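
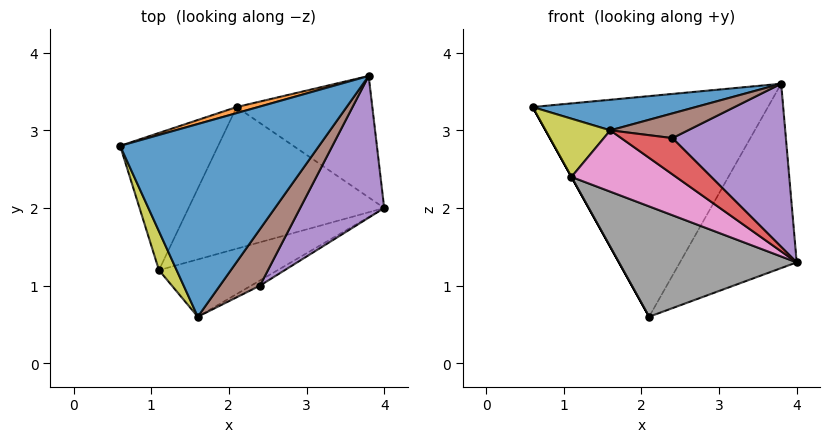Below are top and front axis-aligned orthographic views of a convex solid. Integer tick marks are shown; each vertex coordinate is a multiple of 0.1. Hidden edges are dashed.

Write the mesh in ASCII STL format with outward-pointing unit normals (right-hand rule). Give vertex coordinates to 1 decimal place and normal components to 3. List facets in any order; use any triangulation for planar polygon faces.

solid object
 facet normal -0.048 -0.157 0.986
  outer loop
   vertex 3.8 3.7 3.6
   vertex 0.6 2.8 3.3
   vertex 1.6 0.6 3.0
  endloop
 endfacet
 facet normal -0.273 0.962 0.026
  outer loop
   vertex 2.1 3.3 0.6
   vertex 0.6 2.8 3.3
   vertex 3.8 3.7 3.6
  endloop
 endfacet
 facet normal 0.612 0.660 -0.435
  outer loop
   vertex 2.1 3.3 0.6
   vertex 3.8 3.7 3.6
   vertex 4.0 2.0 1.3
  endloop
 endfacet
 facet normal 0.431 -0.893 -0.128
  outer loop
   vertex 2.4 1.0 2.9
   vertex 1.6 0.6 3.0
   vertex 4.0 2.0 1.3
  endloop
 endfacet
 facet normal 0.748 -0.501 0.435
  outer loop
   vertex 2.4 1.0 2.9
   vertex 4.0 2.0 1.3
   vertex 3.8 3.7 3.6
  endloop
 endfacet
 facet normal 0.300 -0.382 0.874
  outer loop
   vertex 2.4 1.0 2.9
   vertex 3.8 3.7 3.6
   vertex 1.6 0.6 3.0
  endloop
 endfacet
 facet normal -0.057 -0.729 -0.682
  outer loop
   vertex 1.1 1.2 2.4
   vertex 4.0 2.0 1.3
   vertex 1.6 0.6 3.0
  endloop
 endfacet
 facet normal -0.129 -0.609 -0.782
  outer loop
   vertex 1.1 1.2 2.4
   vertex 2.1 3.3 0.6
   vertex 4.0 2.0 1.3
  endloop
 endfacet
 facet normal -0.857 -0.429 0.286
  outer loop
   vertex 1.1 1.2 2.4
   vertex 1.6 0.6 3.0
   vertex 0.6 2.8 3.3
  endloop
 endfacet
 facet normal -0.874 0.000 -0.486
  outer loop
   vertex 1.1 1.2 2.4
   vertex 0.6 2.8 3.3
   vertex 2.1 3.3 0.6
  endloop
 endfacet
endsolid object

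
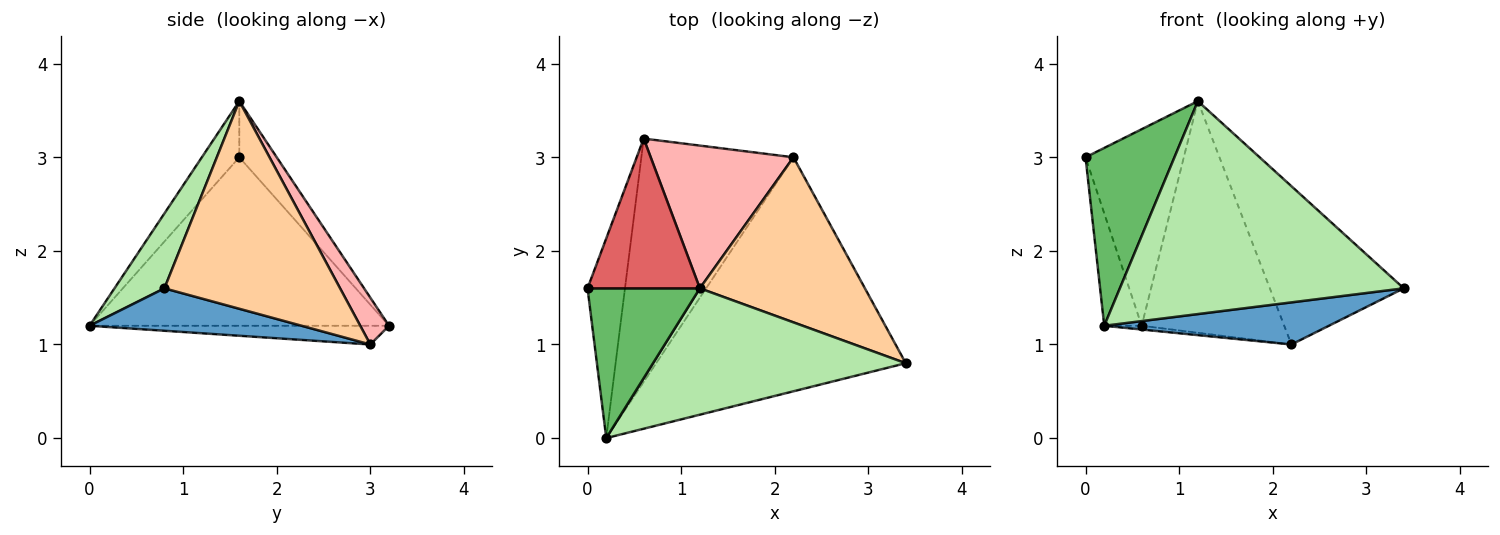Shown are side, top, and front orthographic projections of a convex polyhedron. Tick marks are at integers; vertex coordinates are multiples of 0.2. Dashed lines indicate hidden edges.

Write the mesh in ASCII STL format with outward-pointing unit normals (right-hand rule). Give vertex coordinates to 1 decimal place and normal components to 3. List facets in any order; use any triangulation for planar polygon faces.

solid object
 facet normal 0.165 -0.175 -0.971
  outer loop
   vertex 0.2 0.0 1.2
   vertex 2.2 3.0 1.0
   vertex 3.4 0.8 1.6
  endloop
 endfacet
 facet normal -0.969 0.121 -0.215
  outer loop
   vertex 0.6 3.2 1.2
   vertex 0.2 0.0 1.2
   vertex 0.0 1.6 3.0
  endloop
 endfacet
 facet normal -0.122 0.015 -0.992
  outer loop
   vertex 0.6 3.2 1.2
   vertex 2.2 3.0 1.0
   vertex 0.2 0.0 1.2
  endloop
 endfacet
 facet normal 0.672 0.512 0.534
  outer loop
   vertex 1.2 1.6 3.6
   vertex 3.4 0.8 1.6
   vertex 2.2 3.0 1.0
  endloop
 endfacet
 facet normal -0.307 -0.728 0.613
  outer loop
   vertex 1.2 1.6 3.6
   vertex 0.0 1.6 3.0
   vertex 0.2 0.0 1.2
  endloop
 endfacet
 facet normal 0.150 -0.850 0.505
  outer loop
   vertex 1.2 1.6 3.6
   vertex 0.2 0.0 1.2
   vertex 3.4 0.8 1.6
  endloop
 endfacet
 facet normal -0.290 0.761 0.580
  outer loop
   vertex 1.2 1.6 3.6
   vertex 0.6 3.2 1.2
   vertex 0.0 1.6 3.0
  endloop
 endfacet
 facet normal 0.170 0.839 0.517
  outer loop
   vertex 1.2 1.6 3.6
   vertex 2.2 3.0 1.0
   vertex 0.6 3.2 1.2
  endloop
 endfacet
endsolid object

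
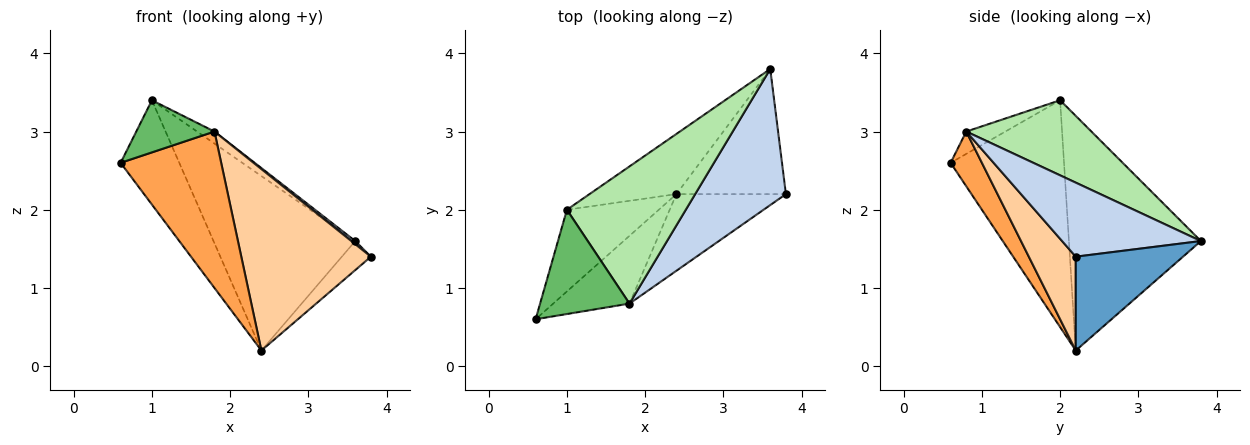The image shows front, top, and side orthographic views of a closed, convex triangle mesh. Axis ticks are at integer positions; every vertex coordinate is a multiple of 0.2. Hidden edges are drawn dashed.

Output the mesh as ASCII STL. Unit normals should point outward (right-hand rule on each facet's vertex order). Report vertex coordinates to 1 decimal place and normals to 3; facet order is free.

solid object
 facet normal 0.641 0.174 -0.748
  outer loop
   vertex 2.4 2.2 0.2
   vertex 3.6 3.8 1.6
   vertex 3.8 2.2 1.4
  endloop
 endfacet
 facet normal 0.632 -0.018 0.775
  outer loop
   vertex 1.8 0.8 3.0
   vertex 3.8 2.2 1.4
   vertex 3.6 3.8 1.6
  endloop
 endfacet
 facet normal 0.274 -0.882 -0.382
  outer loop
   vertex 1.8 0.8 3.0
   vertex 0.6 0.6 2.6
   vertex 2.4 2.2 0.2
  endloop
 endfacet
 facet normal 0.316 -0.874 -0.369
  outer loop
   vertex 1.8 0.8 3.0
   vertex 2.4 2.2 0.2
   vertex 3.8 2.2 1.4
  endloop
 endfacet
 facet normal -0.218 -0.436 0.873
  outer loop
   vertex 1.0 2.0 3.4
   vertex 0.6 0.6 2.6
   vertex 1.8 0.8 3.0
  endloop
 endfacet
 facet normal 0.533 0.074 0.843
  outer loop
   vertex 1.0 2.0 3.4
   vertex 1.8 0.8 3.0
   vertex 3.6 3.8 1.6
  endloop
 endfacet
 facet normal -0.836 0.432 -0.339
  outer loop
   vertex 1.0 2.0 3.4
   vertex 2.4 2.2 0.2
   vertex 0.6 0.6 2.6
  endloop
 endfacet
 facet normal -0.661 0.710 -0.245
  outer loop
   vertex 1.0 2.0 3.4
   vertex 3.6 3.8 1.6
   vertex 2.4 2.2 0.2
  endloop
 endfacet
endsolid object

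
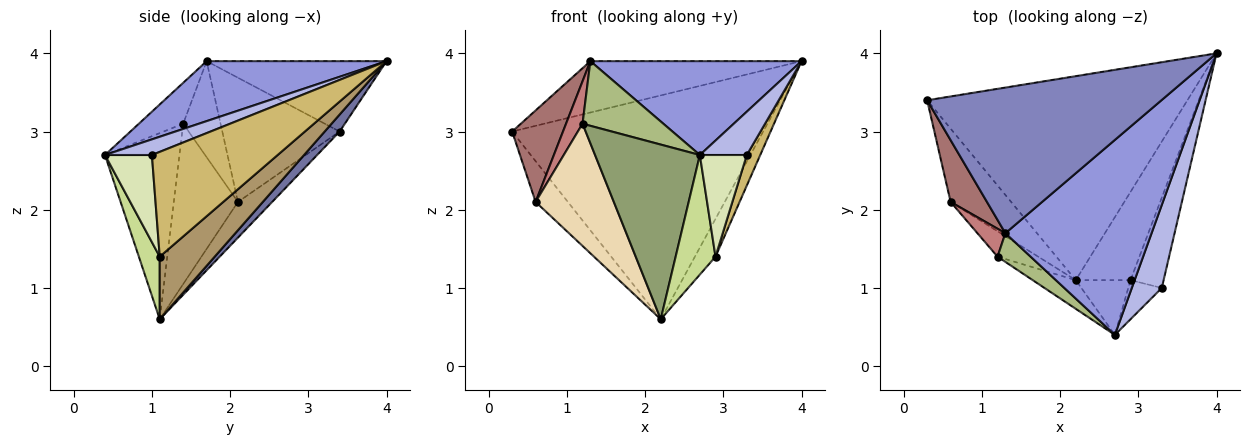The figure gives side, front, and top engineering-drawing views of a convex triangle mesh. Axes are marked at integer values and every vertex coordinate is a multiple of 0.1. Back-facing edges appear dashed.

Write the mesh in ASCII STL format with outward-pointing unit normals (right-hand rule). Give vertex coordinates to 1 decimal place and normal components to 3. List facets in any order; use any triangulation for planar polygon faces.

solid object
 facet normal 0.044 0.738 -0.673
  outer loop
   vertex 2.2 1.1 0.6
   vertex 0.3 3.4 3.0
   vertex 4.0 4.0 3.9
  endloop
 endfacet
 facet normal -0.273 0.320 0.907
  outer loop
   vertex 1.3 1.7 3.9
   vertex 4.0 4.0 3.9
   vertex 0.3 3.4 3.0
  endloop
 endfacet
 facet normal 0.347 -0.407 0.845
  outer loop
   vertex 1.3 1.7 3.9
   vertex 2.7 0.4 2.7
   vertex 4.0 4.0 3.9
  endloop
 endfacet
 facet normal 0.420 -0.420 0.805
  outer loop
   vertex 3.3 1.0 2.7
   vertex 4.0 4.0 3.9
   vertex 2.7 0.4 2.7
  endloop
 endfacet
 facet normal -0.574 -0.808 -0.133
  outer loop
   vertex 1.2 1.4 3.1
   vertex 2.2 1.1 0.6
   vertex 2.7 0.4 2.7
  endloop
 endfacet
 facet normal -0.448 -0.817 0.362
  outer loop
   vertex 1.2 1.4 3.1
   vertex 2.7 0.4 2.7
   vertex 1.3 1.7 3.9
  endloop
 endfacet
 facet normal 0.430 -0.821 -0.376
  outer loop
   vertex 2.9 1.1 1.4
   vertex 2.7 0.4 2.7
   vertex 2.2 1.1 0.6
  endloop
 endfacet
 facet normal 0.682 -0.682 -0.262
  outer loop
   vertex 2.9 1.1 1.4
   vertex 3.3 1.0 2.7
   vertex 2.7 0.4 2.7
  endloop
 endfacet
 facet normal 0.724 0.272 -0.634
  outer loop
   vertex 2.9 1.1 1.4
   vertex 2.2 1.1 0.6
   vertex 4.0 4.0 3.9
  endloop
 endfacet
 facet normal 0.949 -0.101 -0.300
  outer loop
   vertex 2.9 1.1 1.4
   vertex 4.0 4.0 3.9
   vertex 3.3 1.0 2.7
  endloop
 endfacet
 facet normal -0.458 0.432 -0.777
  outer loop
   vertex 0.6 2.1 2.1
   vertex 0.3 3.4 3.0
   vertex 2.2 1.1 0.6
  endloop
 endfacet
 facet normal -0.626 -0.763 -0.159
  outer loop
   vertex 0.6 2.1 2.1
   vertex 2.2 1.1 0.6
   vertex 1.2 1.4 3.1
  endloop
 endfacet
 facet normal -0.886 -0.384 0.259
  outer loop
   vertex 0.6 2.1 2.1
   vertex 1.3 1.7 3.9
   vertex 0.3 3.4 3.0
  endloop
 endfacet
 facet normal -0.884 -0.391 0.257
  outer loop
   vertex 0.6 2.1 2.1
   vertex 1.2 1.4 3.1
   vertex 1.3 1.7 3.9
  endloop
 endfacet
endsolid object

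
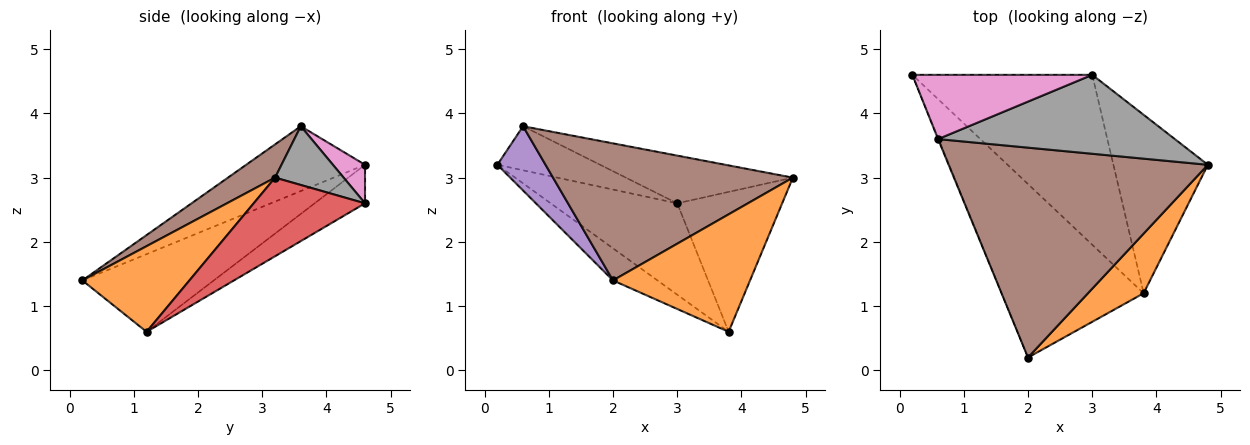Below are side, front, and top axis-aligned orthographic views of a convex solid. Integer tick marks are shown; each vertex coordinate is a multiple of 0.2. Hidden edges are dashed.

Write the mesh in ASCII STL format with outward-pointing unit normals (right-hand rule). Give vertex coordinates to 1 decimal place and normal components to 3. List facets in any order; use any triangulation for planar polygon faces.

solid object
 facet normal -0.474 0.160 -0.866
  outer loop
   vertex 3.8 1.2 0.6
   vertex 2.0 0.2 1.4
   vertex 0.2 4.6 3.2
  endloop
 endfacet
 facet normal 0.572 -0.732 0.372
  outer loop
   vertex 3.8 1.2 0.6
   vertex 4.8 3.2 3.0
   vertex 2.0 0.2 1.4
  endloop
 endfacet
 facet normal -0.185 0.465 -0.865
  outer loop
   vertex 3.0 4.6 2.6
   vertex 3.8 1.2 0.6
   vertex 0.2 4.6 3.2
  endloop
 endfacet
 facet normal 0.548 0.516 -0.658
  outer loop
   vertex 3.0 4.6 2.6
   vertex 4.8 3.2 3.0
   vertex 3.8 1.2 0.6
  endloop
 endfacet
 facet normal -0.927 -0.376 -0.008
  outer loop
   vertex 0.6 3.6 3.8
   vertex 0.2 4.6 3.2
   vertex 2.0 0.2 1.4
  endloop
 endfacet
 facet normal 0.107 -0.544 0.832
  outer loop
   vertex 0.6 3.6 3.8
   vertex 2.0 0.2 1.4
   vertex 4.8 3.2 3.0
  endloop
 endfacet
 facet normal 0.174 0.557 0.812
  outer loop
   vertex 0.6 3.6 3.8
   vertex 3.0 4.6 2.6
   vertex 0.2 4.6 3.2
  endloop
 endfacet
 facet normal 0.208 0.506 0.837
  outer loop
   vertex 0.6 3.6 3.8
   vertex 4.8 3.2 3.0
   vertex 3.0 4.6 2.6
  endloop
 endfacet
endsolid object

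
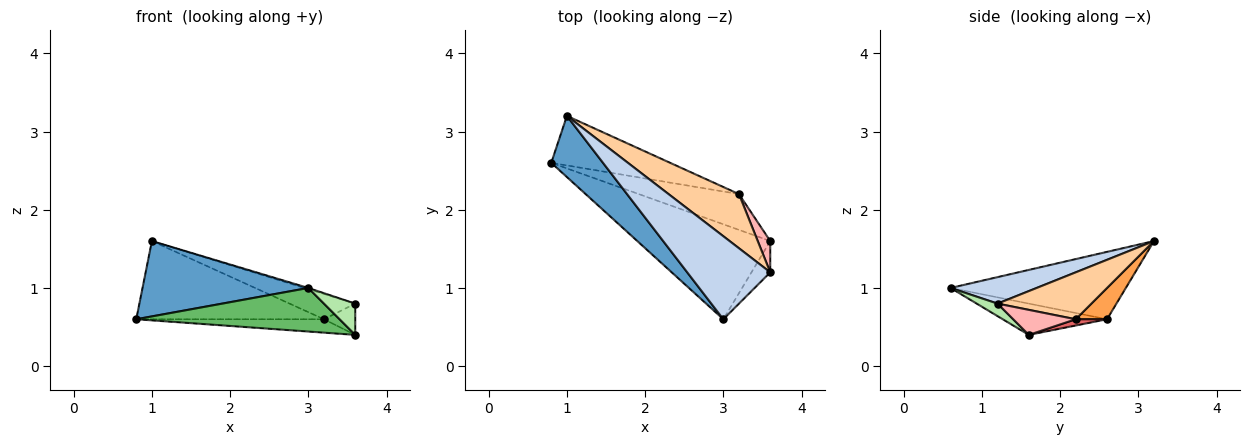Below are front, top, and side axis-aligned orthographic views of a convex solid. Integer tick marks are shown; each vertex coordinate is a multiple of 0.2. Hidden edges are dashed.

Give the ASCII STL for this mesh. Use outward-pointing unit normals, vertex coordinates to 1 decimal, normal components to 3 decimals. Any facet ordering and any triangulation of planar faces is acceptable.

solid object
 facet normal -0.634 -0.600 0.487
  outer loop
   vertex 1.0 3.2 1.6
   vertex 0.8 2.6 0.6
   vertex 3.0 0.6 1.0
  endloop
 endfacet
 facet normal 0.304 0.014 0.953
  outer loop
   vertex 1.0 3.2 1.6
   vertex 3.0 0.6 1.0
   vertex 3.6 1.2 0.8
  endloop
 endfacet
 facet normal 0.139 0.837 -0.530
  outer loop
   vertex 3.2 2.2 0.6
   vertex 0.8 2.6 0.6
   vertex 1.0 3.2 1.6
  endloop
 endfacet
 facet normal 0.517 0.362 0.776
  outer loop
   vertex 3.2 2.2 0.6
   vertex 1.0 3.2 1.6
   vertex 3.6 1.2 0.8
  endloop
 endfacet
 facet normal -0.209 -0.408 -0.889
  outer loop
   vertex 3.6 1.6 0.4
   vertex 3.0 0.6 1.0
   vertex 0.8 2.6 0.6
  endloop
 endfacet
 facet normal 0.426 -0.640 -0.640
  outer loop
   vertex 3.6 1.6 0.4
   vertex 3.6 1.2 0.8
   vertex 3.0 0.6 1.0
  endloop
 endfacet
 facet normal 0.058 0.351 -0.935
  outer loop
   vertex 3.6 1.6 0.4
   vertex 0.8 2.6 0.6
   vertex 3.2 2.2 0.6
  endloop
 endfacet
 facet normal 0.816 0.408 0.408
  outer loop
   vertex 3.6 1.6 0.4
   vertex 3.2 2.2 0.6
   vertex 3.6 1.2 0.8
  endloop
 endfacet
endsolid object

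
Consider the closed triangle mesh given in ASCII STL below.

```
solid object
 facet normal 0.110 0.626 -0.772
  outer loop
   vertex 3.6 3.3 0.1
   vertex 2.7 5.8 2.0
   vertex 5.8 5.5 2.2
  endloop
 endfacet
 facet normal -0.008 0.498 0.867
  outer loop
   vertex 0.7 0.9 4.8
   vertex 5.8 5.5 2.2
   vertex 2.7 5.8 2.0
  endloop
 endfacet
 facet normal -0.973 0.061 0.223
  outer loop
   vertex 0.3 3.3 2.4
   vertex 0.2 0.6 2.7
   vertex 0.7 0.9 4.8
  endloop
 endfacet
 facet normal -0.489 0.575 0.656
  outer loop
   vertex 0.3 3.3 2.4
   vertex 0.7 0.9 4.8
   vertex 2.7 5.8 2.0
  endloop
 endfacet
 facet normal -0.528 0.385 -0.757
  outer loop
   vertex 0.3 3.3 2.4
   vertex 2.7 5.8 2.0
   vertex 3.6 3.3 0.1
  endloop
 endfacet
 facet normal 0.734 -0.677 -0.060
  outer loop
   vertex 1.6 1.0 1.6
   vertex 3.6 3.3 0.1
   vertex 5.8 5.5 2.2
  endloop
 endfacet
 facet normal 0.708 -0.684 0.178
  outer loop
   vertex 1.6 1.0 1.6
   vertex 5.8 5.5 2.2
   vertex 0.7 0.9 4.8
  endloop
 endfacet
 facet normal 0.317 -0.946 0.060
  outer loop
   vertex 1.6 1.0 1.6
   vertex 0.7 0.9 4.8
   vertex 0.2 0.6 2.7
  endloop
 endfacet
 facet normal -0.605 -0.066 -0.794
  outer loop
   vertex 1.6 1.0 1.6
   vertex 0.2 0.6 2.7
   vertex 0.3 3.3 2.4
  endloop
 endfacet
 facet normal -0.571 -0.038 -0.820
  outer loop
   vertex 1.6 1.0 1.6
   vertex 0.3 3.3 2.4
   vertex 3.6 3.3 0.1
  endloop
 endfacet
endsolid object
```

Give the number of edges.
15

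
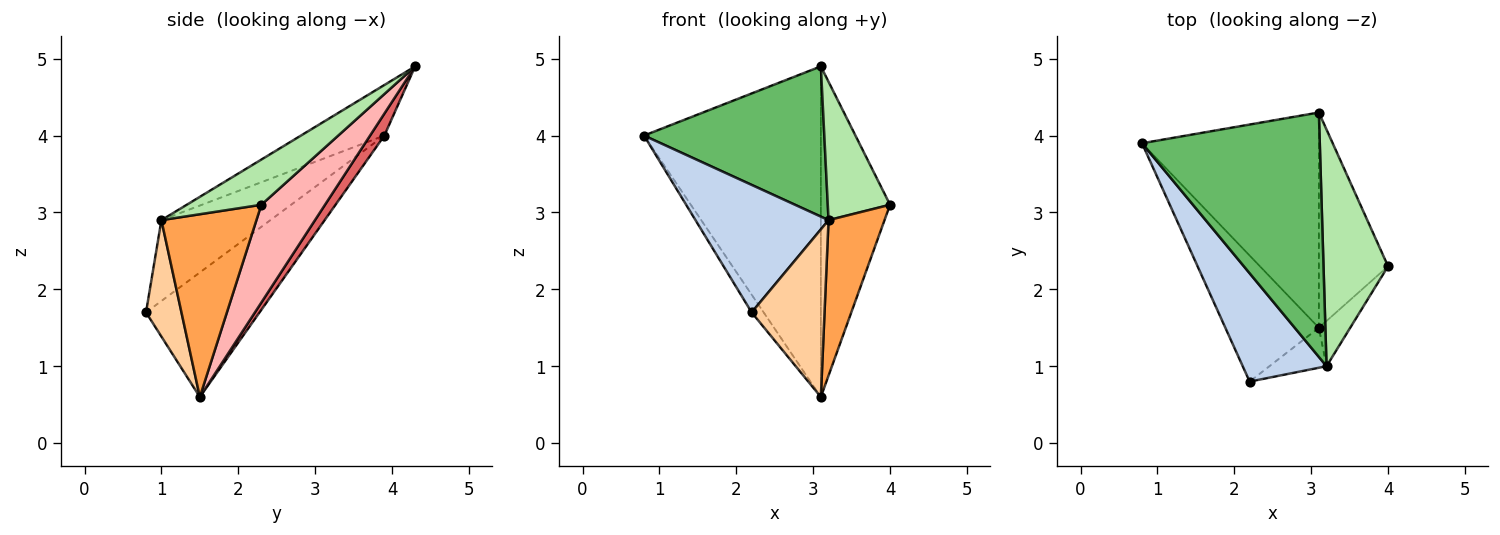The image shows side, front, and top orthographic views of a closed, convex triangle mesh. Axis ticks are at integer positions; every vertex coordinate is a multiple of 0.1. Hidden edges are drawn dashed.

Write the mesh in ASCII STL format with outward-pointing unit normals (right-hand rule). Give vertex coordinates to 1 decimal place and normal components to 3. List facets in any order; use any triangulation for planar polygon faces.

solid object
 facet normal -0.797 0.084 -0.598
  outer loop
   vertex 3.1 1.5 0.6
   vertex 2.2 0.8 1.7
   vertex 0.8 3.9 4.0
  endloop
 endfacet
 facet normal -0.530 -0.647 0.549
  outer loop
   vertex 3.2 1.0 2.9
   vertex 0.8 3.9 4.0
   vertex 2.2 0.8 1.7
  endloop
 endfacet
 facet normal 0.852 -0.502 -0.146
  outer loop
   vertex 3.2 1.0 2.9
   vertex 3.1 1.5 0.6
   vertex 4.0 2.3 3.1
  endloop
 endfacet
 facet normal 0.428 -0.879 -0.210
  outer loop
   vertex 3.2 1.0 2.9
   vertex 2.2 0.8 1.7
   vertex 3.1 1.5 0.6
  endloop
 endfacet
 facet normal -0.235 -0.509 0.828
  outer loop
   vertex 3.1 4.3 4.9
   vertex 0.8 3.9 4.0
   vertex 3.2 1.0 2.9
  endloop
 endfacet
 facet normal 0.517 -0.432 0.739
  outer loop
   vertex 3.1 4.3 4.9
   vertex 3.2 1.0 2.9
   vertex 4.0 2.3 3.1
  endloop
 endfacet
 facet normal 0.068 0.836 -0.544
  outer loop
   vertex 3.1 4.3 4.9
   vertex 3.1 1.5 0.6
   vertex 0.8 3.9 4.0
  endloop
 endfacet
 facet normal 0.611 0.664 -0.432
  outer loop
   vertex 3.1 4.3 4.9
   vertex 4.0 2.3 3.1
   vertex 3.1 1.5 0.6
  endloop
 endfacet
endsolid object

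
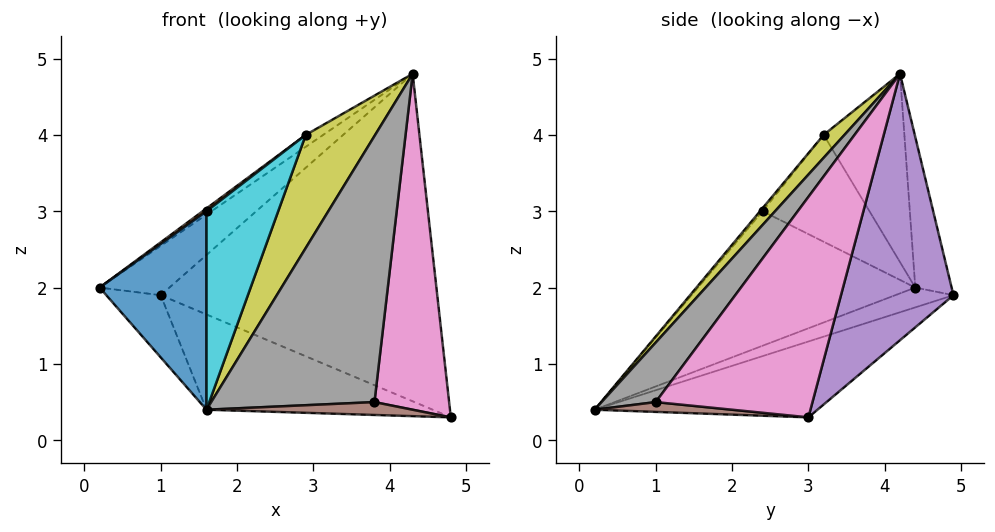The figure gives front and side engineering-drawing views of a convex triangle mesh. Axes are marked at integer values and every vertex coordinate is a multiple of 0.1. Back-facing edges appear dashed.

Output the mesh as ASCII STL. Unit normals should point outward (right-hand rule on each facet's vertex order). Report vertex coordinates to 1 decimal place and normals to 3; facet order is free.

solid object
 facet normal -0.841 -0.413 0.350
  outer loop
   vertex 1.6 2.4 3.0
   vertex 0.2 4.4 2.0
   vertex 1.6 0.2 0.4
  endloop
 endfacet
 facet normal -0.278 0.260 -0.925
  outer loop
   vertex 1.0 4.9 1.9
   vertex 1.6 0.2 0.4
   vertex 0.2 4.4 2.0
  endloop
 endfacet
 facet normal -0.260 0.263 -0.929
  outer loop
   vertex 1.0 4.9 1.9
   vertex 4.8 3.0 0.3
   vertex 1.6 0.2 0.4
  endloop
 endfacet
 facet normal -0.371 0.713 0.595
  outer loop
   vertex 1.0 4.9 1.9
   vertex 0.2 4.4 2.0
   vertex 4.3 4.2 4.8
  endloop
 endfacet
 facet normal 0.369 0.907 -0.201
  outer loop
   vertex 1.0 4.9 1.9
   vertex 4.3 4.2 4.8
   vertex 4.8 3.0 0.3
  endloop
 endfacet
 facet normal 0.098 -0.148 -0.984
  outer loop
   vertex 3.8 1.0 0.5
   vertex 1.6 0.2 0.4
   vertex 4.8 3.0 0.3
  endloop
 endfacet
 facet normal 0.883 -0.420 0.210
  outer loop
   vertex 3.8 1.0 0.5
   vertex 4.8 3.0 0.3
   vertex 4.3 4.2 4.8
  endloop
 endfacet
 facet normal 0.261 -0.789 0.556
  outer loop
   vertex 3.8 1.0 0.5
   vertex 4.3 4.2 4.8
   vertex 1.6 0.2 0.4
  endloop
 endfacet
 facet normal 0.236 -0.787 0.570
  outer loop
   vertex 2.9 3.2 4.0
   vertex 1.6 0.2 0.4
   vertex 4.3 4.2 4.8
  endloop
 endfacet
 facet normal -0.027 -0.763 0.646
  outer loop
   vertex 2.9 3.2 4.0
   vertex 1.6 2.4 3.0
   vertex 1.6 0.2 0.4
  endloop
 endfacet
 facet normal -0.556 0.120 0.823
  outer loop
   vertex 2.9 3.2 4.0
   vertex 4.3 4.2 4.8
   vertex 0.2 4.4 2.0
  endloop
 endfacet
 facet normal -0.601 -0.021 0.799
  outer loop
   vertex 2.9 3.2 4.0
   vertex 0.2 4.4 2.0
   vertex 1.6 2.4 3.0
  endloop
 endfacet
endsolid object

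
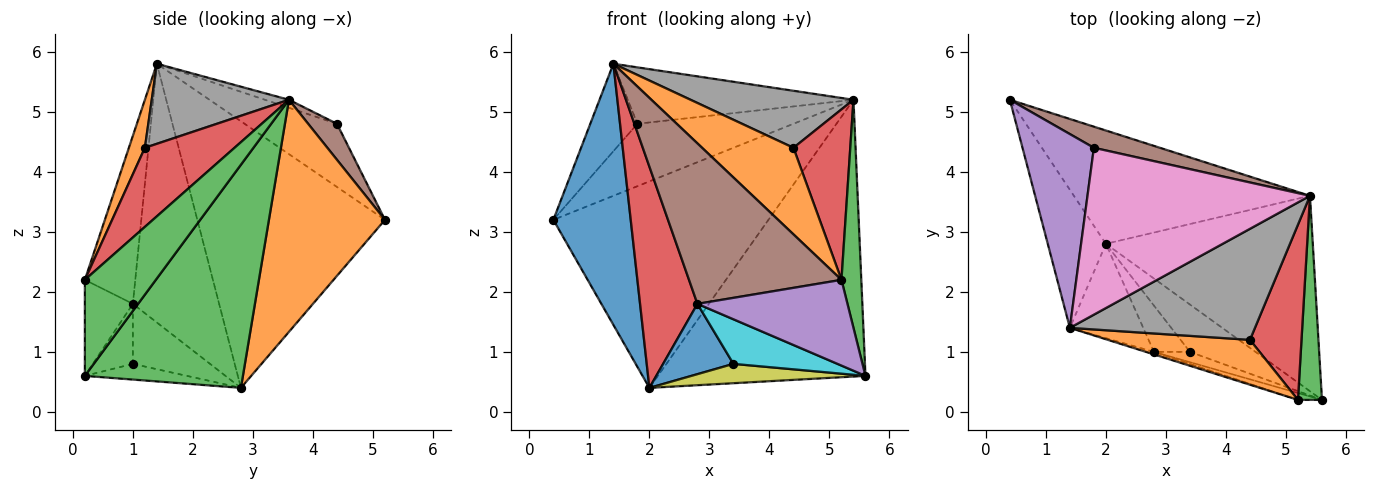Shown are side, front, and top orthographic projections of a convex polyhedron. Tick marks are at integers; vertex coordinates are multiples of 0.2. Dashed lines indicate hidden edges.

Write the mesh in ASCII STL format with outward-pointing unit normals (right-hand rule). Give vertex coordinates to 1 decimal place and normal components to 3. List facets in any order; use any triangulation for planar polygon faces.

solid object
 facet normal -0.906 -0.374 -0.198
  outer loop
   vertex 2.0 2.8 0.4
   vertex 1.4 1.4 5.8
   vertex 0.4 5.2 3.2
  endloop
 endfacet
 facet normal 0.428 0.792 -0.435
  outer loop
   vertex 5.4 3.6 5.2
   vertex 2.0 2.8 0.4
   vertex 0.4 5.2 3.2
  endloop
 endfacet
 facet normal 0.528 0.694 -0.490
  outer loop
   vertex 5.4 3.6 5.2
   vertex 5.6 0.2 0.6
   vertex 2.0 2.8 0.4
  endloop
 endfacet
 facet normal -0.810 -0.539 -0.230
  outer loop
   vertex 2.8 1.0 1.8
   vertex 1.4 1.4 5.8
   vertex 2.0 2.8 0.4
  endloop
 endfacet
 facet normal -0.628 0.320 0.709
  outer loop
   vertex 1.8 4.4 4.8
   vertex 0.4 5.2 3.2
   vertex 1.4 1.4 5.8
  endloop
 endfacet
 facet normal 0.172 0.933 0.316
  outer loop
   vertex 1.8 4.4 4.8
   vertex 5.4 3.6 5.2
   vertex 0.4 5.2 3.2
  endloop
 endfacet
 facet normal -0.034 0.320 0.947
  outer loop
   vertex 1.8 4.4 4.8
   vertex 1.4 1.4 5.8
   vertex 5.4 3.6 5.2
  endloop
 endfacet
 facet normal 0.359 -0.426 0.830
  outer loop
   vertex 4.4 1.2 4.4
   vertex 5.4 3.6 5.2
   vertex 1.4 1.4 5.8
  endloop
 endfacet
 facet normal -0.216 -0.369 -0.904
  outer loop
   vertex 3.4 1.0 0.8
   vertex 2.0 2.8 0.4
   vertex 5.6 0.2 0.6
  endloop
 endfacet
 facet normal -0.351 -0.912 -0.211
  outer loop
   vertex 3.4 1.0 0.8
   vertex 5.6 0.2 0.6
   vertex 2.8 1.0 1.8
  endloop
 endfacet
 facet normal -0.676 -0.616 -0.405
  outer loop
   vertex 3.4 1.0 0.8
   vertex 2.8 1.0 1.8
   vertex 2.0 2.8 0.4
  endloop
 endfacet
 facet normal 0.154 -0.877 0.455
  outer loop
   vertex 5.2 0.2 2.2
   vertex 4.4 1.2 4.4
   vertex 1.4 1.4 5.8
  endloop
 endfacet
 facet normal 0.936 -0.262 0.234
  outer loop
   vertex 5.2 0.2 2.2
   vertex 5.6 0.2 0.6
   vertex 5.4 3.6 5.2
  endloop
 endfacet
 facet normal 0.740 -0.469 0.482
  outer loop
   vertex 5.2 0.2 2.2
   vertex 5.4 3.6 5.2
   vertex 4.4 1.2 4.4
  endloop
 endfacet
 facet normal -0.304 -0.950 -0.076
  outer loop
   vertex 5.2 0.2 2.2
   vertex 2.8 1.0 1.8
   vertex 5.6 0.2 0.6
  endloop
 endfacet
 facet normal -0.314 -0.949 -0.015
  outer loop
   vertex 5.2 0.2 2.2
   vertex 1.4 1.4 5.8
   vertex 2.8 1.0 1.8
  endloop
 endfacet
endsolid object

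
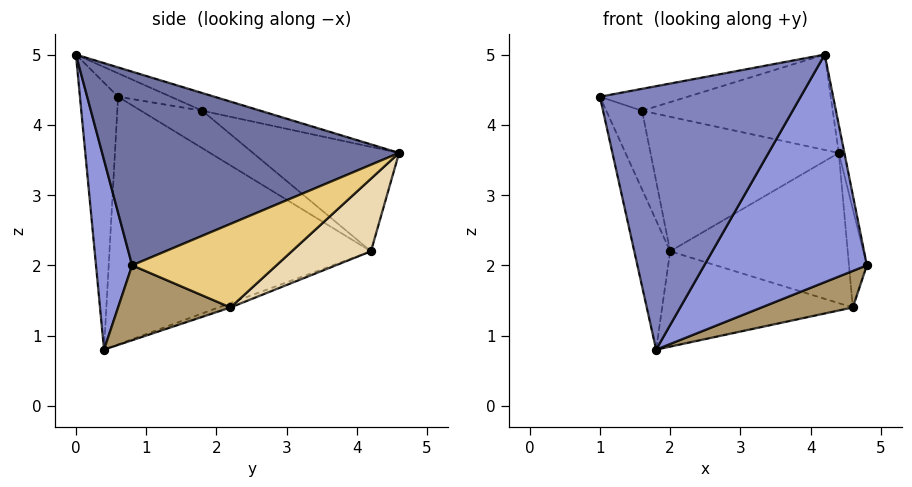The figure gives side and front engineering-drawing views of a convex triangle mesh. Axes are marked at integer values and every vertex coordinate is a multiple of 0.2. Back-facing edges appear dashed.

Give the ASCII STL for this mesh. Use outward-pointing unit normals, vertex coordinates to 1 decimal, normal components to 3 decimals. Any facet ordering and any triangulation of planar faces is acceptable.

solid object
 facet normal 0.979 0.019 0.201
  outer loop
   vertex 4.2 0.0 5.0
   vertex 4.8 0.8 2.0
   vertex 4.4 4.6 3.6
  endloop
 endfacet
 facet normal -0.187 -0.982 0.013
  outer loop
   vertex 4.2 0.0 5.0
   vertex 1.0 0.6 4.4
   vertex 1.8 0.4 0.8
  endloop
 endfacet
 facet normal 0.212 -0.954 -0.212
  outer loop
   vertex 4.2 0.0 5.0
   vertex 1.8 0.4 0.8
   vertex 4.8 0.8 2.0
  endloop
 endfacet
 facet normal -0.966 0.133 -0.222
  outer loop
   vertex 2.0 4.2 2.2
   vertex 1.8 0.4 0.8
   vertex 1.0 0.6 4.4
  endloop
 endfacet
 facet normal -0.793 0.463 0.396
  outer loop
   vertex 1.6 1.8 4.2
   vertex 2.0 4.2 2.2
   vertex 1.0 0.6 4.4
  endloop
 endfacet
 facet normal -0.473 0.609 0.637
  outer loop
   vertex 1.6 1.8 4.2
   vertex 4.4 4.6 3.6
   vertex 2.0 4.2 2.2
  endloop
 endfacet
 facet normal -0.138 0.229 0.964
  outer loop
   vertex 1.6 1.8 4.2
   vertex 1.0 0.6 4.4
   vertex 4.2 0.0 5.0
  endloop
 endfacet
 facet normal -0.090 0.294 0.952
  outer loop
   vertex 1.6 1.8 4.2
   vertex 4.2 0.0 5.0
   vertex 4.4 4.6 3.6
  endloop
 endfacet
 facet normal 0.388 -0.316 -0.866
  outer loop
   vertex 4.6 2.2 1.4
   vertex 4.8 0.8 2.0
   vertex 1.8 0.4 0.8
  endloop
 endfacet
 facet normal -0.022 0.347 -0.938
  outer loop
   vertex 4.6 2.2 1.4
   vertex 1.8 0.4 0.8
   vertex 2.0 4.2 2.2
  endloop
 endfacet
 facet normal 0.991 0.123 -0.044
  outer loop
   vertex 4.6 2.2 1.4
   vertex 4.4 4.6 3.6
   vertex 4.8 0.8 2.0
  endloop
 endfacet
 facet normal 0.294 0.659 -0.692
  outer loop
   vertex 4.6 2.2 1.4
   vertex 2.0 4.2 2.2
   vertex 4.4 4.6 3.6
  endloop
 endfacet
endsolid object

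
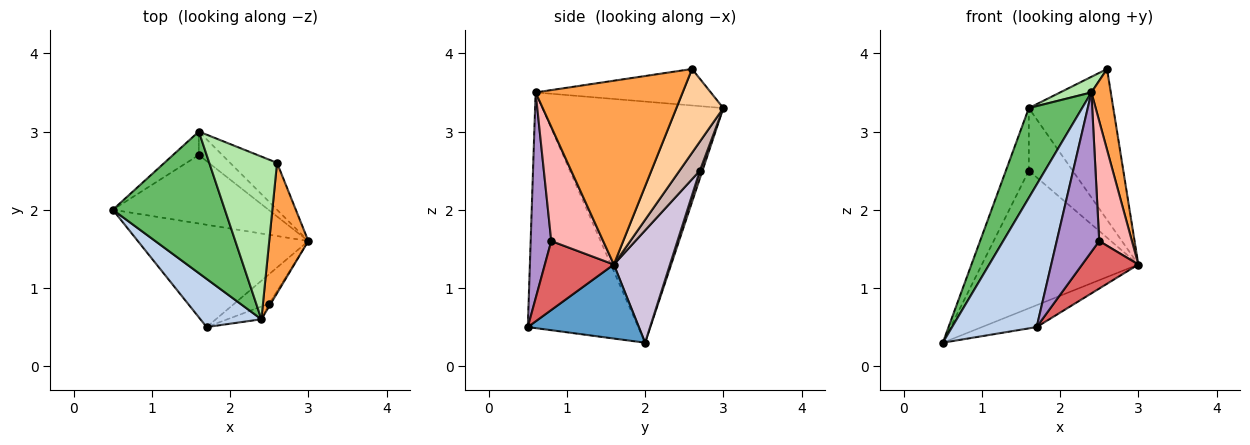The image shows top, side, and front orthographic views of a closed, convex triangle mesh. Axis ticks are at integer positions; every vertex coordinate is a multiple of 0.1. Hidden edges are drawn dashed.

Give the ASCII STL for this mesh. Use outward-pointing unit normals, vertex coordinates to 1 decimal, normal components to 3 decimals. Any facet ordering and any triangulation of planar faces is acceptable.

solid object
 facet normal 0.391 0.193 -0.900
  outer loop
   vertex 1.7 0.5 0.5
   vertex 0.5 2.0 0.3
   vertex 3.0 1.6 1.3
  endloop
 endfacet
 facet normal -0.778 -0.595 0.201
  outer loop
   vertex 2.4 0.6 3.5
   vertex 0.5 2.0 0.3
   vertex 1.7 0.5 0.5
  endloop
 endfacet
 facet normal 0.970 -0.128 0.206
  outer loop
   vertex 2.4 0.6 3.5
   vertex 3.0 1.6 1.3
   vertex 2.6 2.6 3.8
  endloop
 endfacet
 facet normal 0.469 0.844 -0.262
  outer loop
   vertex 1.6 3.0 3.3
   vertex 2.6 2.6 3.8
   vertex 3.0 1.6 1.3
  endloop
 endfacet
 facet normal -0.876 -0.258 0.407
  outer loop
   vertex 1.6 3.0 3.3
   vertex 0.5 2.0 0.3
   vertex 2.4 0.6 3.5
  endloop
 endfacet
 facet normal -0.472 -0.084 0.877
  outer loop
   vertex 1.6 3.0 3.3
   vertex 2.4 0.6 3.5
   vertex 2.6 2.6 3.8
  endloop
 endfacet
 facet normal 0.722 -0.588 -0.365
  outer loop
   vertex 2.5 0.8 1.6
   vertex 1.7 0.5 0.5
   vertex 3.0 1.6 1.3
  endloop
 endfacet
 facet normal 0.846 -0.533 -0.012
  outer loop
   vertex 2.5 0.8 1.6
   vertex 3.0 1.6 1.3
   vertex 2.4 0.6 3.5
  endloop
 endfacet
 facet normal 0.435 -0.898 -0.072
  outer loop
   vertex 2.5 0.8 1.6
   vertex 2.4 0.6 3.5
   vertex 1.7 0.5 0.5
  endloop
 endfacet
 facet normal 0.306 0.852 -0.424
  outer loop
   vertex 1.6 2.7 2.5
   vertex 3.0 1.6 1.3
   vertex 0.5 2.0 0.3
  endloop
 endfacet
 facet normal 0.106 0.931 -0.349
  outer loop
   vertex 1.6 2.7 2.5
   vertex 0.5 2.0 0.3
   vertex 1.6 3.0 3.3
  endloop
 endfacet
 facet normal 0.399 0.859 -0.322
  outer loop
   vertex 1.6 2.7 2.5
   vertex 1.6 3.0 3.3
   vertex 3.0 1.6 1.3
  endloop
 endfacet
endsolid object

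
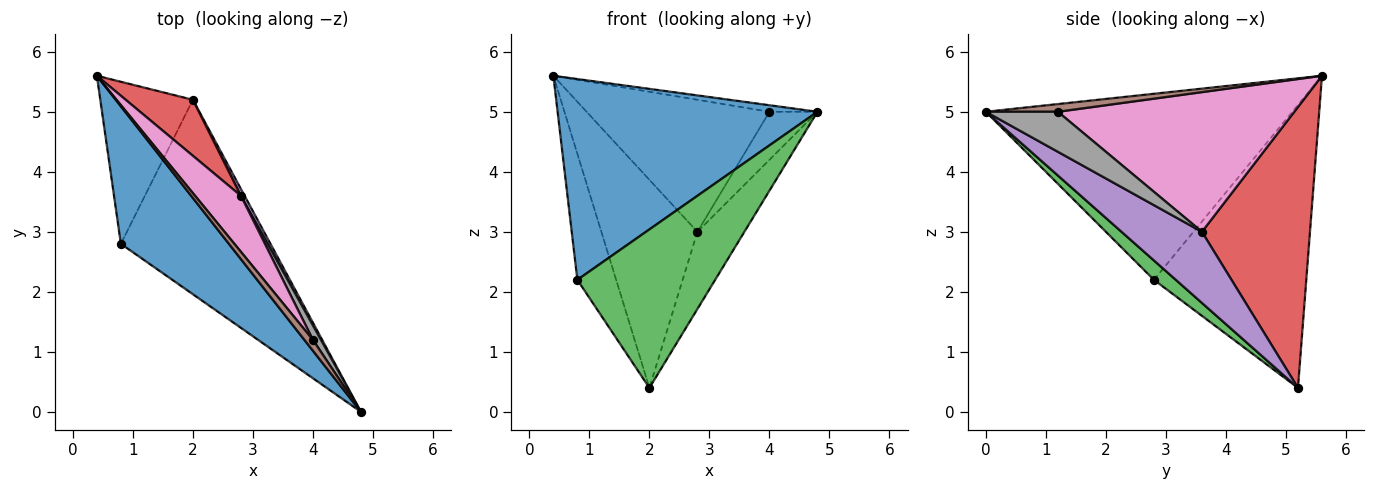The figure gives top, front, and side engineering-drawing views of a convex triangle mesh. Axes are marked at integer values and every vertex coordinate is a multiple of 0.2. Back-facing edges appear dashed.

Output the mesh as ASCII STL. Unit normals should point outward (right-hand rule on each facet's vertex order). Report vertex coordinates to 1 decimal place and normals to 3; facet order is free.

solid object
 facet normal -0.697 -0.591 0.405
  outer loop
   vertex 0.8 2.8 2.2
   vertex 4.8 0.0 5.0
   vertex 0.4 5.6 5.6
  endloop
 endfacet
 facet normal -0.924 0.235 -0.302
  outer loop
   vertex 0.8 2.8 2.2
   vertex 0.4 5.6 5.6
   vertex 2.0 5.2 0.4
  endloop
 endfacet
 facet normal 0.100 -0.629 -0.771
  outer loop
   vertex 0.8 2.8 2.2
   vertex 2.0 5.2 0.4
   vertex 4.8 0.0 5.0
  endloop
 endfacet
 facet normal 0.736 0.654 0.176
  outer loop
   vertex 2.8 3.6 3.0
   vertex 2.0 5.2 0.4
   vertex 0.4 5.6 5.6
  endloop
 endfacet
 facet normal 0.863 0.504 0.045
  outer loop
   vertex 2.8 3.6 3.0
   vertex 4.8 0.0 5.0
   vertex 2.0 5.2 0.4
  endloop
 endfacet
 facet normal 0.611 0.407 0.679
  outer loop
   vertex 4.0 1.2 5.0
   vertex 0.4 5.6 5.6
   vertex 4.8 0.0 5.0
  endloop
 endfacet
 facet normal 0.766 0.592 0.251
  outer loop
   vertex 4.0 1.2 5.0
   vertex 2.8 3.6 3.0
   vertex 0.4 5.6 5.6
  endloop
 endfacet
 facet normal 0.821 0.547 0.164
  outer loop
   vertex 4.0 1.2 5.0
   vertex 4.8 0.0 5.0
   vertex 2.8 3.6 3.0
  endloop
 endfacet
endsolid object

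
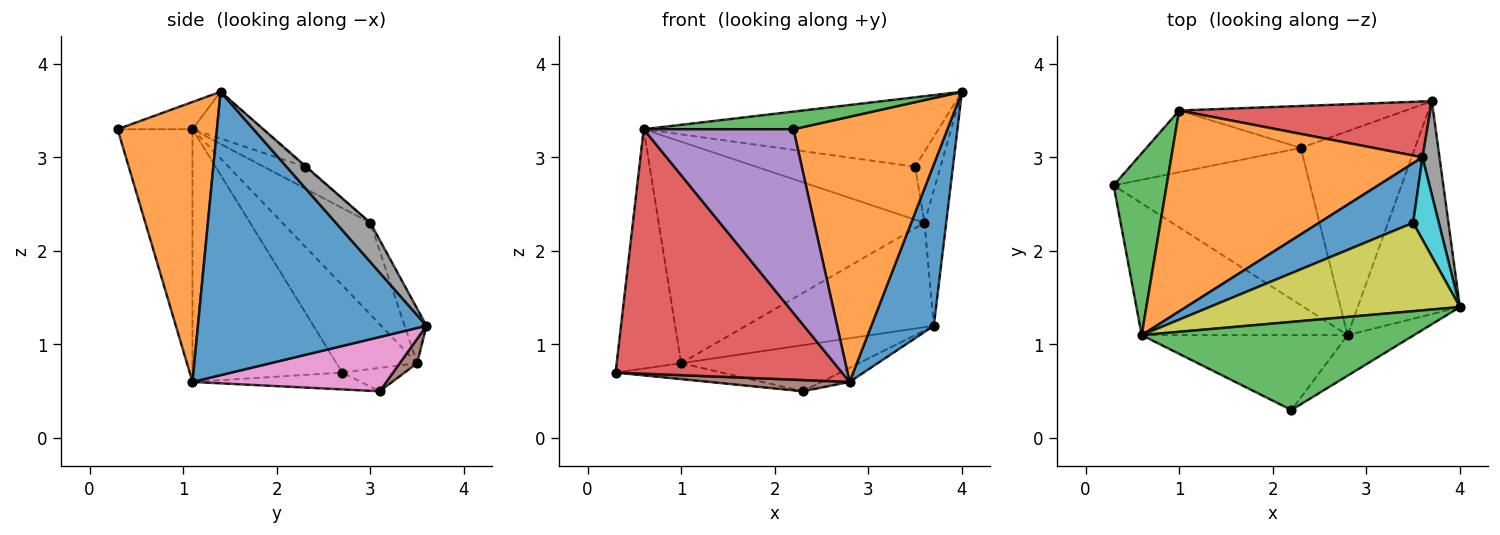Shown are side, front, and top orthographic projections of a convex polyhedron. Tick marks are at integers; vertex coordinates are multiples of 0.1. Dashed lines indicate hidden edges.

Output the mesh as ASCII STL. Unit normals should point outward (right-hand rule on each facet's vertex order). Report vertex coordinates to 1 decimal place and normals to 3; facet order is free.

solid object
 facet normal 0.911 -0.249 -0.329
  outer loop
   vertex 2.8 1.1 0.6
   vertex 3.7 3.6 1.2
   vertex 4.0 1.4 3.7
  endloop
 endfacet
 facet normal 0.538 -0.833 -0.127
  outer loop
   vertex 2.8 1.1 0.6
   vertex 4.0 1.4 3.7
   vertex 2.2 0.3 3.3
  endloop
 endfacet
 facet normal -0.098 -0.195 0.976
  outer loop
   vertex 0.6 1.1 3.3
   vertex 2.2 0.3 3.3
   vertex 4.0 1.4 3.7
  endloop
 endfacet
 facet normal -0.503 -0.761 -0.410
  outer loop
   vertex 0.6 1.1 3.3
   vertex 0.3 2.7 0.7
   vertex 2.8 1.1 0.6
  endloop
 endfacet
 facet normal -0.420 -0.840 -0.342
  outer loop
   vertex 0.6 1.1 3.3
   vertex 2.8 1.1 0.6
   vertex 2.2 0.3 3.3
  endloop
 endfacet
 facet normal -0.085 -0.071 -0.994
  outer loop
   vertex 2.3 3.1 0.5
   vertex 2.8 1.1 0.6
   vertex 0.3 2.7 0.7
  endloop
 endfacet
 facet normal 0.429 0.062 -0.901
  outer loop
   vertex 2.3 3.1 0.5
   vertex 3.7 3.6 1.2
   vertex 2.8 1.1 0.6
  endloop
 endfacet
 facet normal 0.794 0.501 0.345
  outer loop
   vertex 3.6 3.0 2.3
   vertex 4.0 1.4 3.7
   vertex 3.7 3.6 1.2
  endloop
 endfacet
 facet normal -0.145 0.611 0.778
  outer loop
   vertex 3.5 2.3 2.9
   vertex 0.6 1.1 3.3
   vertex 4.0 1.4 3.7
  endloop
 endfacet
 facet normal -0.034 0.653 0.756
  outer loop
   vertex 3.5 2.3 2.9
   vertex 4.0 1.4 3.7
   vertex 3.6 3.0 2.3
  endloop
 endfacet
 facet normal -0.170 0.655 0.736
  outer loop
   vertex 3.5 2.3 2.9
   vertex 3.6 3.0 2.3
   vertex 0.6 1.1 3.3
  endloop
 endfacet
 facet normal -0.238 0.719 0.653
  outer loop
   vertex 1.0 3.5 0.8
   vertex 0.6 1.1 3.3
   vertex 3.6 3.0 2.3
  endloop
 endfacet
 facet normal -0.706 0.564 0.429
  outer loop
   vertex 1.0 3.5 0.8
   vertex 0.3 2.7 0.7
   vertex 0.6 1.1 3.3
  endloop
 endfacet
 facet normal -0.102 0.877 0.469
  outer loop
   vertex 1.0 3.5 0.8
   vertex 3.6 3.0 2.3
   vertex 3.7 3.6 1.2
  endloop
 endfacet
 facet normal -0.145 0.247 -0.958
  outer loop
   vertex 1.0 3.5 0.8
   vertex 2.3 3.1 0.5
   vertex 0.3 2.7 0.7
  endloop
 endfacet
 facet normal 0.072 0.738 -0.671
  outer loop
   vertex 1.0 3.5 0.8
   vertex 3.7 3.6 1.2
   vertex 2.3 3.1 0.5
  endloop
 endfacet
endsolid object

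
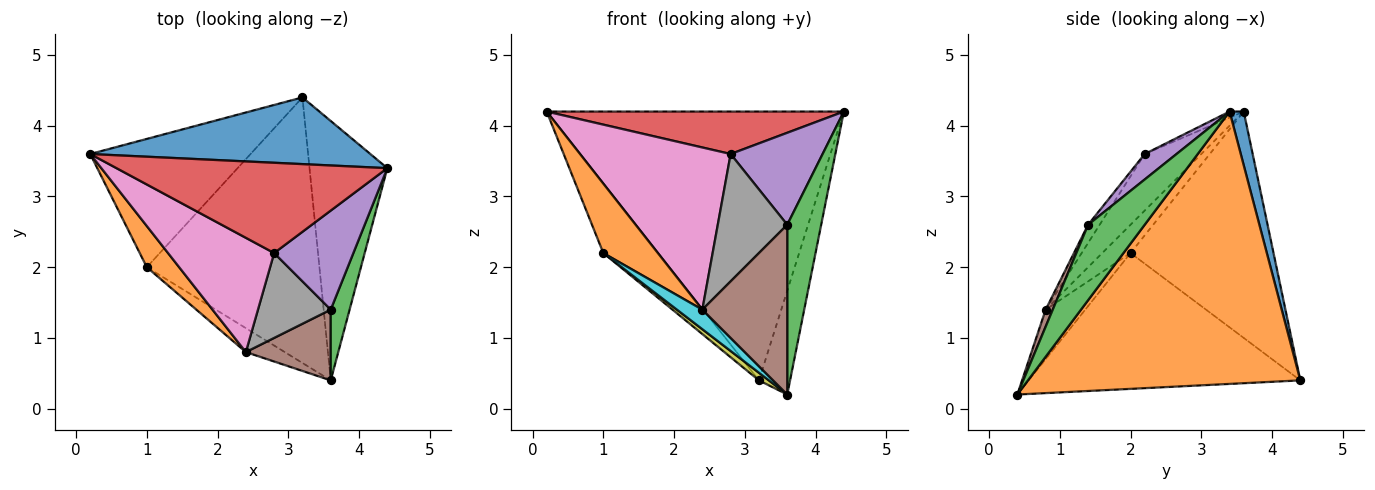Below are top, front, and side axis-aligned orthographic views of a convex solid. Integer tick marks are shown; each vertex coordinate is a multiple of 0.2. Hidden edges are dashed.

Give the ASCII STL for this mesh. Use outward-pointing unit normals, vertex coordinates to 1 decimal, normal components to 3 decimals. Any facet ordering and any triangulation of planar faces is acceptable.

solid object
 facet normal 0.046 0.970 0.241
  outer loop
   vertex 3.2 4.4 0.4
   vertex 0.2 3.6 4.2
   vertex 4.4 3.4 4.2
  endloop
 endfacet
 facet normal 0.956 0.109 -0.273
  outer loop
   vertex 3.2 4.4 0.4
   vertex 4.4 3.4 4.2
   vertex 3.6 0.4 0.2
  endloop
 endfacet
 facet normal 0.838 -0.503 0.210
  outer loop
   vertex 3.6 1.4 2.6
   vertex 3.6 0.4 0.2
   vertex 4.4 3.4 4.2
  endloop
 endfacet
 facet normal -0.020 -0.425 0.905
  outer loop
   vertex 2.8 2.2 3.6
   vertex 4.4 3.4 4.2
   vertex 0.2 3.6 4.2
  endloop
 endfacet
 facet normal 0.229 -0.662 0.713
  outer loop
   vertex 2.8 2.2 3.6
   vertex 3.6 1.4 2.6
   vertex 4.4 3.4 4.2
  endloop
 endfacet
 facet normal 0.077 -0.920 0.383
  outer loop
   vertex 2.4 0.8 1.4
   vertex 3.6 0.4 0.2
   vertex 3.6 1.4 2.6
  endloop
 endfacet
 facet normal -0.294 -0.781 0.551
  outer loop
   vertex 2.4 0.8 1.4
   vertex 2.8 2.2 3.6
   vertex 0.2 3.6 4.2
  endloop
 endfacet
 facet normal -0.137 -0.824 0.549
  outer loop
   vertex 2.4 0.8 1.4
   vertex 3.6 1.4 2.6
   vertex 2.8 2.2 3.6
  endloop
 endfacet
 facet normal -0.618 -0.023 -0.786
  outer loop
   vertex 1.0 2.0 2.2
   vertex 3.2 4.4 0.4
   vertex 3.6 0.4 0.2
  endloop
 endfacet
 facet normal -0.702 -0.451 -0.551
  outer loop
   vertex 1.0 2.0 2.2
   vertex 3.6 0.4 0.2
   vertex 2.4 0.8 1.4
  endloop
 endfacet
 facet normal -0.778 0.300 -0.551
  outer loop
   vertex 1.0 2.0 2.2
   vertex 0.2 3.6 4.2
   vertex 3.2 4.4 0.4
  endloop
 endfacet
 facet normal -0.407 -0.786 0.466
  outer loop
   vertex 1.0 2.0 2.2
   vertex 2.4 0.8 1.4
   vertex 0.2 3.6 4.2
  endloop
 endfacet
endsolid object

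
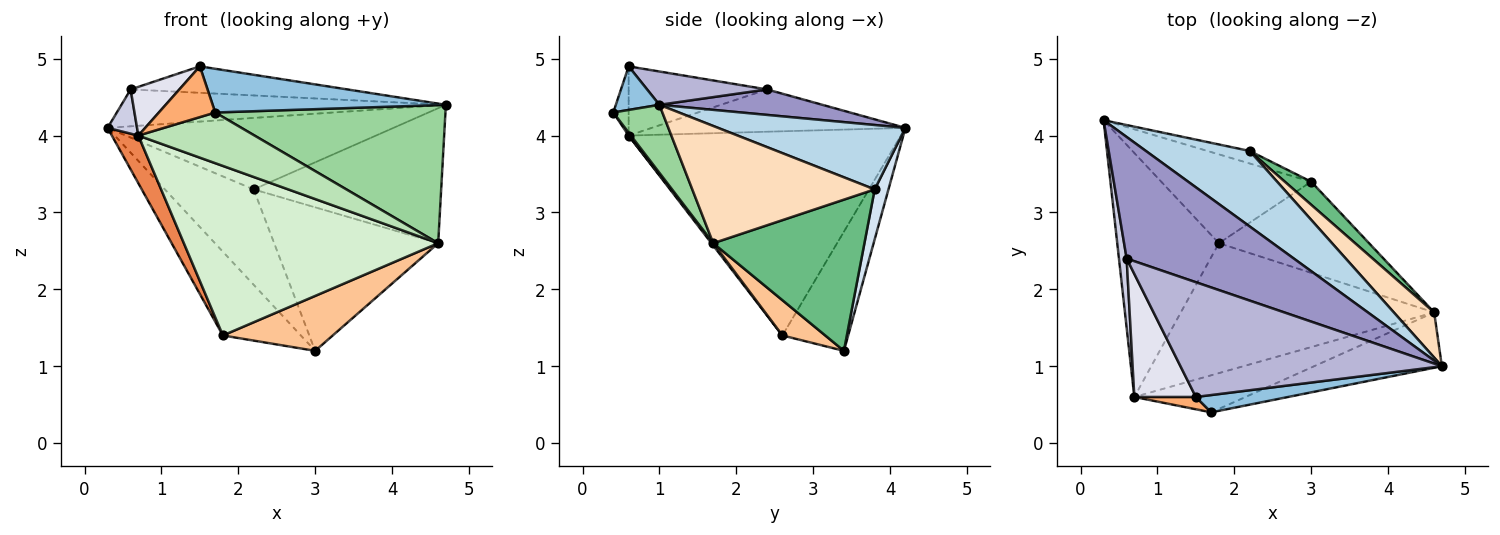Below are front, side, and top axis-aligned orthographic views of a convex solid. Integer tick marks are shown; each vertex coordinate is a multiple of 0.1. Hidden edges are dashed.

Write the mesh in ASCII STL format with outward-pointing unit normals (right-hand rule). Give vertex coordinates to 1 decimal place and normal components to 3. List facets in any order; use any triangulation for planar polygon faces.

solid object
 facet normal -0.501 0.594 -0.630
  outer loop
   vertex 1.8 2.6 1.4
   vertex 0.3 4.2 4.1
   vertex 3.0 3.4 1.2
  endloop
 endfacet
 facet normal 0.171 -0.916 0.362
  outer loop
   vertex 1.5 0.6 4.9
   vertex 1.7 0.4 4.3
   vertex 4.7 1.0 4.4
  endloop
 endfacet
 facet normal 0.411 0.627 0.662
  outer loop
   vertex 2.2 3.8 3.3
   vertex 0.3 4.2 4.1
   vertex 4.7 1.0 4.4
  endloop
 endfacet
 facet normal 0.152 0.980 -0.129
  outer loop
   vertex 2.2 3.8 3.3
   vertex 3.0 3.4 1.2
   vertex 0.3 4.2 4.1
  endloop
 endfacet
 facet normal -0.892 -0.087 -0.444
  outer loop
   vertex 0.7 0.6 4.0
   vertex 0.3 4.2 4.1
   vertex 1.8 2.6 1.4
  endloop
 endfacet
 facet normal -0.256 -0.939 0.228
  outer loop
   vertex 0.7 0.6 4.0
   vertex 1.7 0.4 4.3
   vertex 1.5 0.6 4.9
  endloop
 endfacet
 facet normal 0.197 -0.506 -0.840
  outer loop
   vertex 4.6 1.7 2.6
   vertex 1.8 2.6 1.4
   vertex 3.0 3.4 1.2
  endloop
 endfacet
 facet normal 0.678 0.697 0.233
  outer loop
   vertex 4.6 1.7 2.6
   vertex 2.2 3.8 3.3
   vertex 4.7 1.0 4.4
  endloop
 endfacet
 facet normal 0.673 0.730 0.117
  outer loop
   vertex 4.6 1.7 2.6
   vertex 3.0 3.4 1.2
   vertex 2.2 3.8 3.3
  endloop
 endfacet
 facet normal 0.194 -0.911 -0.365
  outer loop
   vertex 4.6 1.7 2.6
   vertex 4.7 1.0 4.4
   vertex 1.7 0.4 4.3
  endloop
 endfacet
 facet normal 0.016 -0.807 -0.590
  outer loop
   vertex 4.6 1.7 2.6
   vertex 1.7 0.4 4.3
   vertex 0.7 0.6 4.0
  endloop
 endfacet
 facet normal 0.006 -0.794 -0.608
  outer loop
   vertex 4.6 1.7 2.6
   vertex 0.7 0.6 4.0
   vertex 1.8 2.6 1.4
  endloop
 endfacet
 facet normal 0.144 0.287 0.947
  outer loop
   vertex 0.6 2.4 4.6
   vertex 4.7 1.0 4.4
   vertex 0.3 4.2 4.1
  endloop
 endfacet
 facet normal 0.123 0.223 0.967
  outer loop
   vertex 0.6 2.4 4.6
   vertex 1.5 0.6 4.9
   vertex 4.7 1.0 4.4
  endloop
 endfacet
 facet normal -0.978 -0.114 0.178
  outer loop
   vertex 0.6 2.4 4.6
   vertex 0.3 4.2 4.1
   vertex 0.7 0.6 4.0
  endloop
 endfacet
 facet normal -0.723 -0.254 0.643
  outer loop
   vertex 0.6 2.4 4.6
   vertex 0.7 0.6 4.0
   vertex 1.5 0.6 4.9
  endloop
 endfacet
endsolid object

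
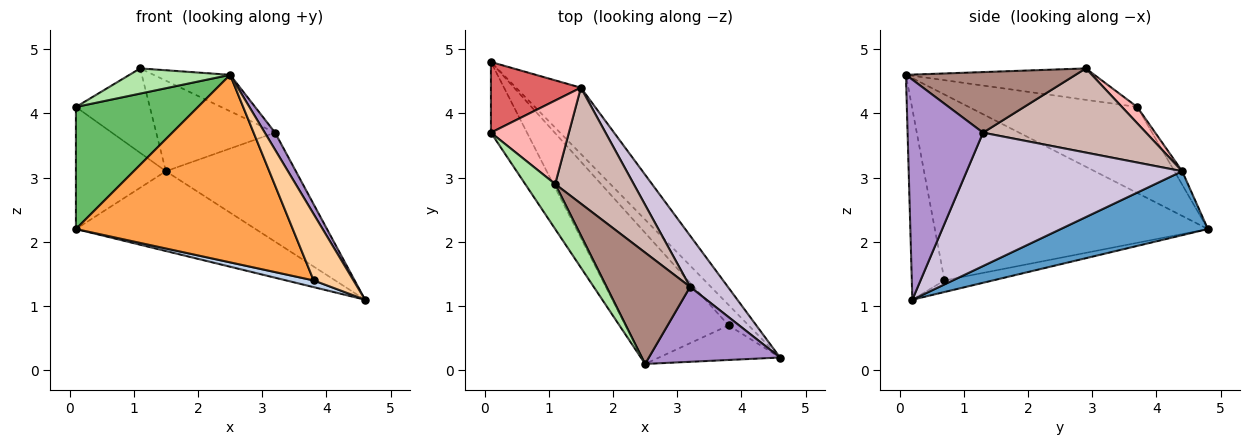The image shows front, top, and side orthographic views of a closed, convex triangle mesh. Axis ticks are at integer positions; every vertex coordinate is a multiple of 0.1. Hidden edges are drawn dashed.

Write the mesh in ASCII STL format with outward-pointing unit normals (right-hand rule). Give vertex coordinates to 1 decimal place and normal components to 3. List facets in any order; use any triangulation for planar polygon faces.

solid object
 facet normal 0.533 0.651 -0.540
  outer loop
   vertex 1.5 4.4 3.1
   vertex 4.6 0.2 1.1
   vertex 0.1 4.8 2.2
  endloop
 endfacet
 facet normal -0.483 -0.273 -0.832
  outer loop
   vertex 3.8 0.7 1.4
   vertex 0.1 4.8 2.2
   vertex 4.6 0.2 1.1
  endloop
 endfacet
 facet normal -0.718 -0.570 -0.399
  outer loop
   vertex 3.8 0.7 1.4
   vertex 2.5 0.1 4.6
   vertex 0.1 4.8 2.2
  endloop
 endfacet
 facet normal -0.588 -0.717 -0.373
  outer loop
   vertex 3.8 0.7 1.4
   vertex 4.6 0.2 1.1
   vertex 2.5 0.1 4.6
  endloop
 endfacet
 facet normal -0.767 -0.556 -0.322
  outer loop
   vertex 0.1 3.7 4.1
   vertex 0.1 4.8 2.2
   vertex 2.5 0.1 4.6
  endloop
 endfacet
 facet normal -0.675 -0.360 0.644
  outer loop
   vertex 0.1 3.7 4.1
   vertex 2.5 0.1 4.6
   vertex 1.1 2.9 4.7
  endloop
 endfacet
 facet normal -0.075 0.863 0.500
  outer loop
   vertex 0.1 3.7 4.1
   vertex 1.5 4.4 3.1
   vertex 0.1 4.8 2.2
  endloop
 endfacet
 facet normal 0.145 0.703 0.696
  outer loop
   vertex 0.1 3.7 4.1
   vertex 1.1 2.9 4.7
   vertex 1.5 4.4 3.1
  endloop
 endfacet
 facet normal 0.853 -0.116 0.509
  outer loop
   vertex 3.2 1.3 3.7
   vertex 2.5 0.1 4.6
   vertex 4.6 0.2 1.1
  endloop
 endfacet
 facet normal 0.832 0.502 0.236
  outer loop
   vertex 3.2 1.3 3.7
   vertex 4.6 0.2 1.1
   vertex 1.5 4.4 3.1
  endloop
 endfacet
 facet normal 0.568 0.256 0.783
  outer loop
   vertex 3.2 1.3 3.7
   vertex 1.1 2.9 4.7
   vertex 2.5 0.1 4.6
  endloop
 endfacet
 facet normal 0.645 0.470 0.602
  outer loop
   vertex 3.2 1.3 3.7
   vertex 1.5 4.4 3.1
   vertex 1.1 2.9 4.7
  endloop
 endfacet
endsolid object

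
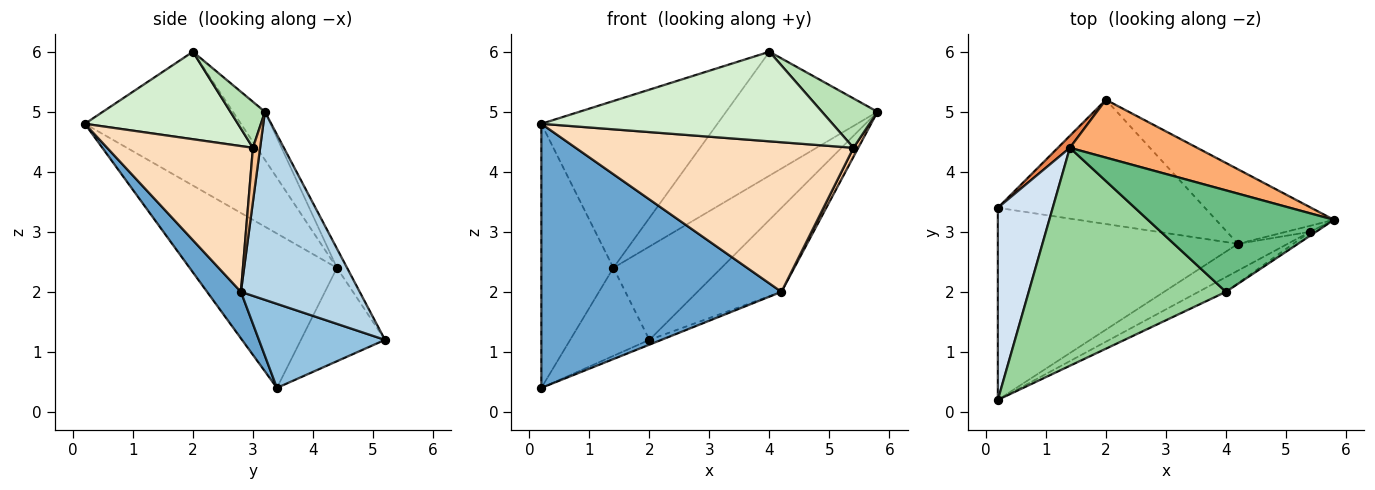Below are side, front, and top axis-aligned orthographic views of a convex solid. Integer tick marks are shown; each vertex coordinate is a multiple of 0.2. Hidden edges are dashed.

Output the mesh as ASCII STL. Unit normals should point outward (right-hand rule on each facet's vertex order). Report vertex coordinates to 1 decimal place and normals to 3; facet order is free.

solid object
 facet normal 0.113 -0.804 -0.584
  outer loop
   vertex 4.2 2.8 2.0
   vertex 0.2 0.2 4.8
   vertex 0.2 3.4 0.4
  endloop
 endfacet
 facet normal 0.376 0.036 -0.926
  outer loop
   vertex 4.2 2.8 2.0
   vertex 0.2 3.4 0.4
   vertex 2.0 5.2 1.2
  endloop
 endfacet
 facet normal 0.727 0.514 -0.456
  outer loop
   vertex 4.2 2.8 2.0
   vertex 2.0 5.2 1.2
   vertex 5.8 3.2 5.0
  endloop
 endfacet
 facet normal -0.856 0.418 0.304
  outer loop
   vertex 1.4 4.4 2.4
   vertex 0.2 3.4 0.4
   vertex 0.2 0.2 4.8
  endloop
 endfacet
 facet normal -0.724 0.683 0.093
  outer loop
   vertex 1.4 4.4 2.4
   vertex 2.0 5.2 1.2
   vertex 0.2 3.4 0.4
  endloop
 endfacet
 facet normal -0.079 0.847 0.525
  outer loop
   vertex 1.4 4.4 2.4
   vertex 5.8 3.2 5.0
   vertex 2.0 5.2 1.2
  endloop
 endfacet
 facet normal 0.780 -0.520 -0.347
  outer loop
   vertex 5.4 3.0 4.4
   vertex 4.2 2.8 2.0
   vertex 5.8 3.2 5.0
  endloop
 endfacet
 facet normal 0.459 -0.875 -0.157
  outer loop
   vertex 5.4 3.0 4.4
   vertex 0.2 0.2 4.8
   vertex 4.2 2.8 2.0
  endloop
 endfacet
 facet normal -0.161 0.763 0.625
  outer loop
   vertex 4.0 2.0 6.0
   vertex 5.8 3.2 5.0
   vertex 1.4 4.4 2.4
  endloop
 endfacet
 facet normal -0.474 0.535 0.699
  outer loop
   vertex 4.0 2.0 6.0
   vertex 1.4 4.4 2.4
   vertex 0.2 0.2 4.8
  endloop
 endfacet
 facet normal 0.527 -0.847 -0.069
  outer loop
   vertex 4.0 2.0 6.0
   vertex 5.4 3.0 4.4
   vertex 5.8 3.2 5.0
  endloop
 endfacet
 facet normal 0.460 -0.876 -0.144
  outer loop
   vertex 4.0 2.0 6.0
   vertex 0.2 0.2 4.8
   vertex 5.4 3.0 4.4
  endloop
 endfacet
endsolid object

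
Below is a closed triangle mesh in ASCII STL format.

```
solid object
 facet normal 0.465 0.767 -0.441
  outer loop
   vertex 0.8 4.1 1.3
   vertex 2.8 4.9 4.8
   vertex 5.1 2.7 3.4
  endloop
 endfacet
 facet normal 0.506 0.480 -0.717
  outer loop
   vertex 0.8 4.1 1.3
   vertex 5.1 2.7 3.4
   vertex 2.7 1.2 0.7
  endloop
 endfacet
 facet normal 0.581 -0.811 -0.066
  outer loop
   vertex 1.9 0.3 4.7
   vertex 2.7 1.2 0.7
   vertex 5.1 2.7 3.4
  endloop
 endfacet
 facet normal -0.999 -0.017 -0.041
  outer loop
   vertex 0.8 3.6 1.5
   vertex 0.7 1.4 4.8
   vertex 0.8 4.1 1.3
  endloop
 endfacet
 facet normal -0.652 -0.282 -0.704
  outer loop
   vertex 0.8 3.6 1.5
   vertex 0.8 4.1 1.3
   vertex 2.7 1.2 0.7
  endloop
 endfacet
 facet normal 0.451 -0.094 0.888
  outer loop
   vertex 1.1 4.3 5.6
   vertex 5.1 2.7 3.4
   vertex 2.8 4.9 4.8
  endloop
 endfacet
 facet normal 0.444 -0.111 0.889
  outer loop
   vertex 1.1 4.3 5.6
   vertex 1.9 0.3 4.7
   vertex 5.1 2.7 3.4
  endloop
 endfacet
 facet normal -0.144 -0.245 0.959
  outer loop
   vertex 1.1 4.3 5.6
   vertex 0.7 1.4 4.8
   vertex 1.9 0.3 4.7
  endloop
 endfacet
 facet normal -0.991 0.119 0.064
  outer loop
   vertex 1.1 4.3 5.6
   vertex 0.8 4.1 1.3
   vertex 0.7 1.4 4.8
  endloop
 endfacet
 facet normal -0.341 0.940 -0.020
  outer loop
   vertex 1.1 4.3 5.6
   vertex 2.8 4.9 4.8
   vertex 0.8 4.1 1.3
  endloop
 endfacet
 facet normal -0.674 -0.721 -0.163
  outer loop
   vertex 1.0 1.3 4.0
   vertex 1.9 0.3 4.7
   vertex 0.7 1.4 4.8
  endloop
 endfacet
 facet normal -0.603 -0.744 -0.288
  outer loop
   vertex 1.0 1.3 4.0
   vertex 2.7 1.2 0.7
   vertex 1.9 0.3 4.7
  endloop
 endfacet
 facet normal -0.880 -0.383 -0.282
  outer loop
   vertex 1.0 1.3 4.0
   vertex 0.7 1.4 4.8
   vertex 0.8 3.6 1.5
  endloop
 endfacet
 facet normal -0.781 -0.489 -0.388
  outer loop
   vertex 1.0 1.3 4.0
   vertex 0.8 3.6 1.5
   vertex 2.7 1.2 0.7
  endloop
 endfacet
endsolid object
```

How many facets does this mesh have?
14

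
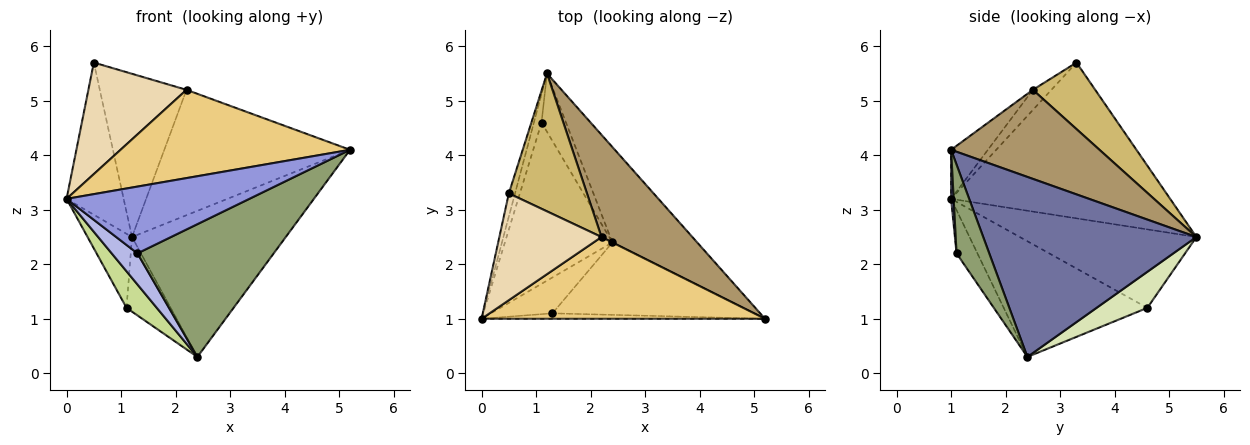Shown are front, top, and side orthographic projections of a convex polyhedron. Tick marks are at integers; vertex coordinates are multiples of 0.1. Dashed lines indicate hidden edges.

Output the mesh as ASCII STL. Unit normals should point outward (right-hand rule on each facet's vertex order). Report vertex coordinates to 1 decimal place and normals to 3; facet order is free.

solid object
 facet normal 0.758 0.547 -0.357
  outer loop
   vertex 2.4 2.4 0.3
   vertex 1.2 5.5 2.5
   vertex 5.2 1.0 4.1
  endloop
 endfacet
 facet normal -0.967 0.252 -0.038
  outer loop
   vertex 0.5 3.3 5.7
   vertex 1.2 5.5 2.5
   vertex 0.0 1.0 3.2
  endloop
 endfacet
 facet normal 0.014 -0.997 -0.081
  outer loop
   vertex 1.3 1.1 2.2
   vertex 5.2 1.0 4.1
   vertex 0.0 1.0 3.2
  endloop
 endfacet
 facet normal -0.469 -0.579 -0.667
  outer loop
   vertex 1.3 1.1 2.2
   vertex 0.0 1.0 3.2
   vertex 2.4 2.4 0.3
  endloop
 endfacet
 facet normal 0.206 -0.859 -0.468
  outer loop
   vertex 1.3 1.1 2.2
   vertex 2.4 2.4 0.3
   vertex 5.2 1.0 4.1
  endloop
 endfacet
 facet normal -0.966 0.243 -0.094
  outer loop
   vertex 1.1 4.6 1.2
   vertex 0.0 1.0 3.2
   vertex 1.2 5.5 2.5
  endloop
 endfacet
 facet normal -0.724 -0.153 -0.673
  outer loop
   vertex 1.1 4.6 1.2
   vertex 2.4 2.4 0.3
   vertex 0.0 1.0 3.2
  endloop
 endfacet
 facet normal 0.672 0.584 -0.456
  outer loop
   vertex 1.1 4.6 1.2
   vertex 1.2 5.5 2.5
   vertex 2.4 2.4 0.3
  endloop
 endfacet
 facet normal 0.526 0.659 0.537
  outer loop
   vertex 2.2 2.5 5.2
   vertex 5.2 1.0 4.1
   vertex 1.2 5.5 2.5
  endloop
 endfacet
 facet normal 0.481 0.670 0.566
  outer loop
   vertex 2.2 2.5 5.2
   vertex 1.2 5.5 2.5
   vertex 0.5 3.3 5.7
  endloop
 endfacet
 facet normal -0.117 -0.729 0.675
  outer loop
   vertex 2.2 2.5 5.2
   vertex 0.0 1.0 3.2
   vertex 5.2 1.0 4.1
  endloop
 endfacet
 facet normal -0.135 -0.716 0.685
  outer loop
   vertex 2.2 2.5 5.2
   vertex 0.5 3.3 5.7
   vertex 0.0 1.0 3.2
  endloop
 endfacet
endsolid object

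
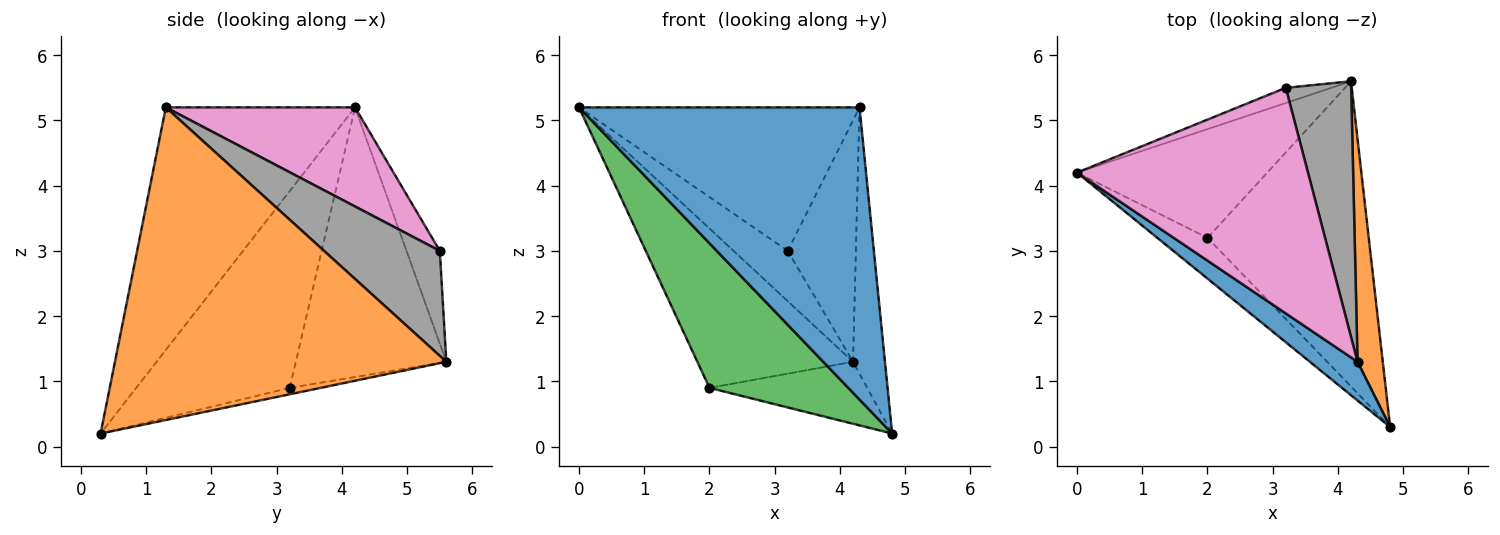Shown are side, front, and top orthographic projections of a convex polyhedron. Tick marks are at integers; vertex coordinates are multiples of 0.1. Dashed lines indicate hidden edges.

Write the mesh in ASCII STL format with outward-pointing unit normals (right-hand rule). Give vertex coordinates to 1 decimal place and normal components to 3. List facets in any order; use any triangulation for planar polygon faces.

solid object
 facet normal -0.556 -0.824 0.109
  outer loop
   vertex 4.3 1.3 5.2
   vertex 0.0 4.2 5.2
   vertex 4.8 0.3 0.2
  endloop
 endfacet
 facet normal 0.992 0.096 0.080
  outer loop
   vertex 4.3 1.3 5.2
   vertex 4.8 0.3 0.2
   vertex 4.2 5.6 1.3
  endloop
 endfacet
 facet normal -0.729 -0.659 -0.186
  outer loop
   vertex 2.0 3.2 0.9
   vertex 4.8 0.3 0.2
   vertex 0.0 4.2 5.2
  endloop
 endfacet
 facet normal -0.624 0.645 -0.440
  outer loop
   vertex 2.0 3.2 0.9
   vertex 0.0 4.2 5.2
   vertex 4.2 5.6 1.3
  endloop
 endfacet
 facet normal -0.039 0.199 -0.979
  outer loop
   vertex 2.0 3.2 0.9
   vertex 4.2 5.6 1.3
   vertex 4.8 0.3 0.2
  endloop
 endfacet
 facet normal -0.507 0.825 -0.250
  outer loop
   vertex 3.2 5.5 3.0
   vertex 4.2 5.6 1.3
   vertex 0.0 4.2 5.2
  endloop
 endfacet
 facet normal 0.340 0.505 0.793
  outer loop
   vertex 3.2 5.5 3.0
   vertex 0.0 4.2 5.2
   vertex 4.3 1.3 5.2
  endloop
 endfacet
 facet normal 0.759 0.447 0.473
  outer loop
   vertex 3.2 5.5 3.0
   vertex 4.3 1.3 5.2
   vertex 4.2 5.6 1.3
  endloop
 endfacet
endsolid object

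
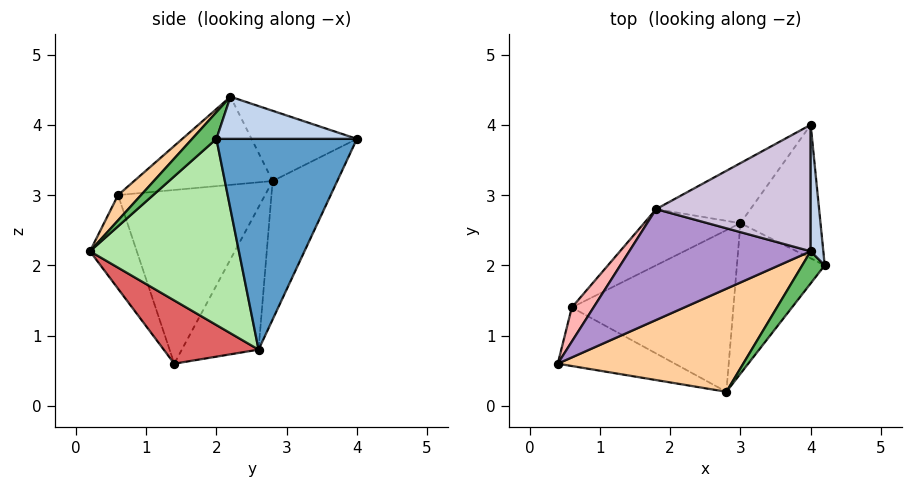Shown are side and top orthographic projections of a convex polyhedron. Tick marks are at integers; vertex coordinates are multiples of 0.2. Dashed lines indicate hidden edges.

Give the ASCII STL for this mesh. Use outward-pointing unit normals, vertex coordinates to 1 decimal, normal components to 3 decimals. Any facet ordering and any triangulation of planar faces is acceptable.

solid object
 facet normal 0.931 0.093 -0.354
  outer loop
   vertex 3.0 2.6 0.8
   vertex 4.0 4.0 3.8
   vertex 4.2 2.0 3.8
  endloop
 endfacet
 facet normal 0.953 0.095 0.286
  outer loop
   vertex 4.0 2.2 4.4
   vertex 4.2 2.0 3.8
   vertex 4.0 4.0 3.8
  endloop
 endfacet
 facet normal -0.260 -0.909 -0.325
  outer loop
   vertex 2.8 0.2 2.2
   vertex 0.4 0.6 3.0
   vertex 0.6 1.4 0.6
  endloop
 endfacet
 facet normal 0.088 -0.760 0.643
  outer loop
   vertex 2.8 0.2 2.2
   vertex 4.0 2.2 4.4
   vertex 0.4 0.6 3.0
  endloop
 endfacet
 facet normal 0.498 -0.759 0.419
  outer loop
   vertex 2.8 0.2 2.2
   vertex 4.2 2.0 3.8
   vertex 4.0 2.2 4.4
  endloop
 endfacet
 facet normal 0.860 -0.308 -0.406
  outer loop
   vertex 2.8 0.2 2.2
   vertex 3.0 2.6 0.8
   vertex 4.2 2.0 3.8
  endloop
 endfacet
 facet normal 0.316 -0.498 -0.808
  outer loop
   vertex 2.8 0.2 2.2
   vertex 0.6 1.4 0.6
   vertex 3.0 2.6 0.8
  endloop
 endfacet
 facet normal -0.843 0.527 0.105
  outer loop
   vertex 1.8 2.8 3.2
   vertex 0.6 1.4 0.6
   vertex 0.4 0.6 3.0
  endloop
 endfacet
 facet normal -0.429 0.193 0.883
  outer loop
   vertex 1.8 2.8 3.2
   vertex 0.4 0.6 3.0
   vertex 4.0 2.2 4.4
  endloop
 endfacet
 facet normal -0.396 0.290 0.871
  outer loop
   vertex 1.8 2.8 3.2
   vertex 4.0 2.2 4.4
   vertex 4.0 4.0 3.8
  endloop
 endfacet
 facet normal -0.402 0.874 -0.274
  outer loop
   vertex 1.8 2.8 3.2
   vertex 4.0 4.0 3.8
   vertex 3.0 2.6 0.8
  endloop
 endfacet
 facet normal -0.411 0.868 -0.278
  outer loop
   vertex 1.8 2.8 3.2
   vertex 3.0 2.6 0.8
   vertex 0.6 1.4 0.6
  endloop
 endfacet
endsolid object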